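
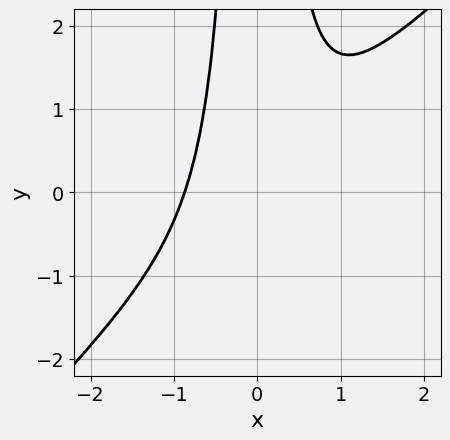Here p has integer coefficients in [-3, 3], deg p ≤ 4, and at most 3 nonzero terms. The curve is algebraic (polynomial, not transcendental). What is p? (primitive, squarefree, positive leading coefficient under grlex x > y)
3*x^3 - 3*x^2*y + 2

1. deg p = 3.
2. Observable constraints: no y-intercept at any integer in the box.
3. These observations pin down the coefficients.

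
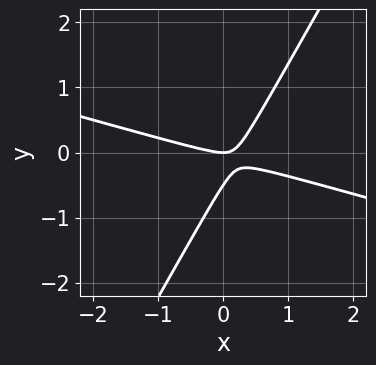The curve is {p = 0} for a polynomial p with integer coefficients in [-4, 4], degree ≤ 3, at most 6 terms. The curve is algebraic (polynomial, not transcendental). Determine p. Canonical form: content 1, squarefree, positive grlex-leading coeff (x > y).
The degree is 2 — no degree-1 curve has this shape.
Checking where it meets the axes: it meets the x-axis at x = 0 (among the integer gridlines); one y-axis crossing is at y = 0.
The integer polynomial consistent with all of this is the stated p.

x^2 + 3*x*y - 2*y^2 - y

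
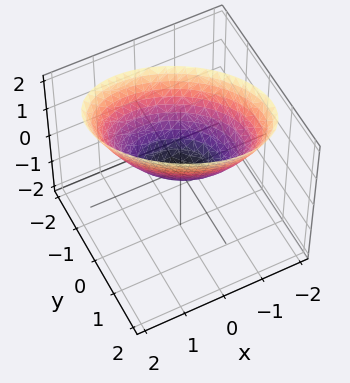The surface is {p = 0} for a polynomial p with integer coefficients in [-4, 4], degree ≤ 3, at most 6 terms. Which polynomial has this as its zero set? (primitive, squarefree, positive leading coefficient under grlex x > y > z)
1. The degree is 2 — a generic line meets the surface in up to 2 points.
2. Against the integer gridlines: it meets the y-axis at y = 0 (among the integer gridlines); it meets the x-axis at x = 0 (among the integer gridlines); one z-axis crossing is at z = 0.
3. Solving for integer coefficients yields p as stated.

2*x^2 + 2*x*y + 3*y^2 - 3*z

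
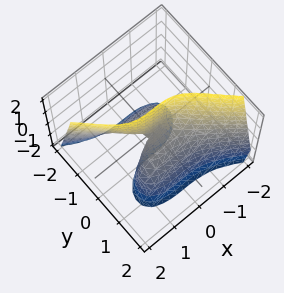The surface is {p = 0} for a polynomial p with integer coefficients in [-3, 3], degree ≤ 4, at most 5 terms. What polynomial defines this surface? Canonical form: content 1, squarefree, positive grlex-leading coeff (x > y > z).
(a) Degree: the shape is more complex than any degree-2 surface, so deg p = 3.
(b) From the visible intercepts: it meets the y-axis at y = 0 (among the integer gridlines); every point of the z-axis in the box is on the surface.
(c) Assembling these constraints gives the stated polynomial.

x^3 + 2*y^3 + 2*y*z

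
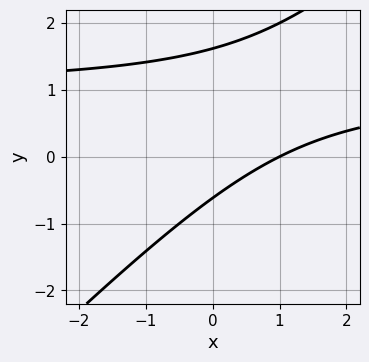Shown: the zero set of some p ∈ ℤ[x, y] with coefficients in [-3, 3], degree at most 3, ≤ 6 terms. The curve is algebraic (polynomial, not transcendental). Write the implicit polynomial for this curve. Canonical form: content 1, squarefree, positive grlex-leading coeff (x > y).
(a) The degree is 2 — the shape is more complex than any degree-1 curve.
(b) Observable constraints: it crosses the x-axis at the gridline x = 1.
(c) The integer polynomial consistent with all of this is the stated p.

x*y - y^2 - x + y + 1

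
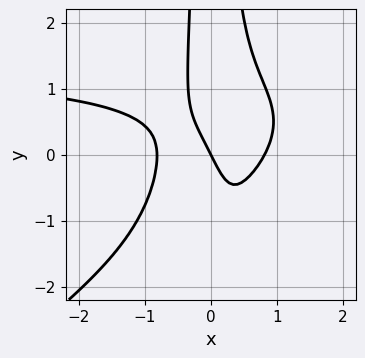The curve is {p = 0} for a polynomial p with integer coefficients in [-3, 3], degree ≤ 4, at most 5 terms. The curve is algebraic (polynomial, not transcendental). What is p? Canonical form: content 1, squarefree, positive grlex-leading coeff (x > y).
(a) The degree is 4 — a generic line meets the curve in up to 4 points.
(b) From the visible intercepts: it crosses the y-axis at the gridline y = 0; one x-axis crossing is at x = 0.
(c) Putting this together gives p.

2*x^3*y - 3*x^2*y^2 - 3*x^3 + 2*x + y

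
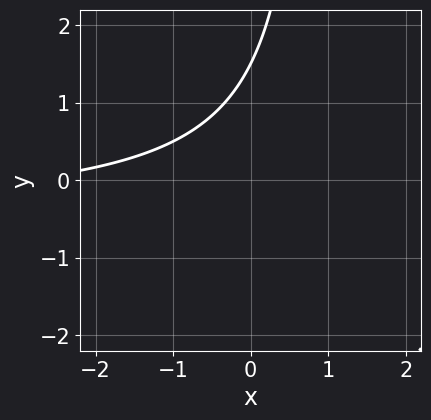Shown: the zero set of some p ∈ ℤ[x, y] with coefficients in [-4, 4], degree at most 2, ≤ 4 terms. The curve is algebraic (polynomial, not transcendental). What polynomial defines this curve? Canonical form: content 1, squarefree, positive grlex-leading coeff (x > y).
2*x*y + x - 2*y + 3

(a) Degree: no degree-1 curve has this shape, so deg p = 2.
(b) From the visible intercepts: it misses every integer gridline on the x-axis.
(c) These observations pin down the coefficients.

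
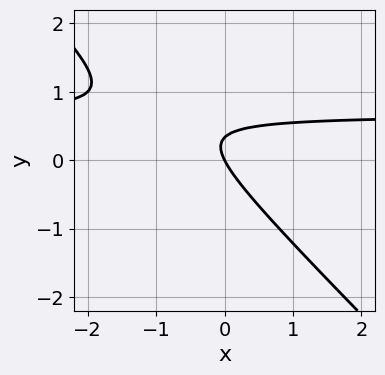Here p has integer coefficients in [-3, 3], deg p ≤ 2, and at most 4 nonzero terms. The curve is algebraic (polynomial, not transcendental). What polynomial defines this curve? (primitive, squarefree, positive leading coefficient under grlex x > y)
First, the degree is 2 — no degree-1 curve has this shape.
Next, from the axis intercepts and sections: it meets the x-axis at x = 0 (among the integer gridlines); one y-axis crossing is at y = 0.
Finally, solving for integer coefficients yields p as stated.

3*x*y + 3*y^2 - 2*x - y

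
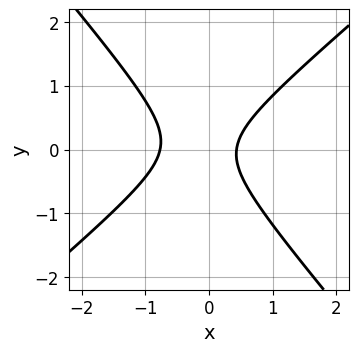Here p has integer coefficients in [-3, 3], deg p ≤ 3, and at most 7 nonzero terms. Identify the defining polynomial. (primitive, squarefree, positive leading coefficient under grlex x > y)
First, degree: the shape is more complex than any degree-1 curve, so deg p = 2.
Then, against the integer gridlines: the curve avoids every integer y-axis point in the box.
Finally, assembling these constraints gives the stated polynomial.

3*x^2 - x*y - 3*y^2 + x - 1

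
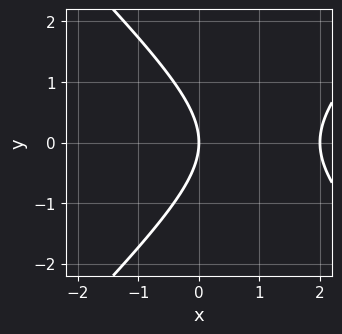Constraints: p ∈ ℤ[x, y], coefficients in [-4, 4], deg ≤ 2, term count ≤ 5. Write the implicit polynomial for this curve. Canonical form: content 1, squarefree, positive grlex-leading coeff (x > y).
x^2 - y^2 - 2*x

First, degree: the shape is more complex than any degree-1 curve, so deg p = 2.
Next, symmetries: mirror symmetry y ↦ −y ⇒ only even powers of y.
Next, from the axis intercepts and sections: one y-axis crossing is at y = 0; among the integer gridlines, it crosses the x-axis at x ∈ {0, 2}.
Finally, matching integer coefficients to the picture gives p.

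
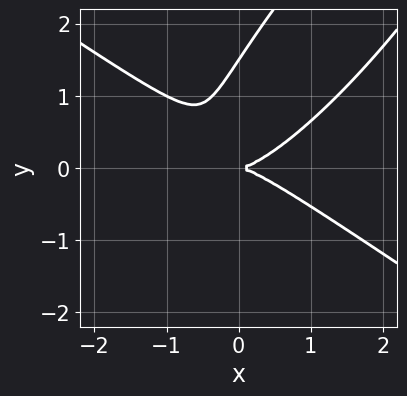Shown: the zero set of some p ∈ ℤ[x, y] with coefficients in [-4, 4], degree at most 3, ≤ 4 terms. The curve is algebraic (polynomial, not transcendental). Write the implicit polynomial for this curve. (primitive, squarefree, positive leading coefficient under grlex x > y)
(a) The degree is 3 — no degree-2 curve has this shape.
(b) Observable constraints: one x-axis crossing is at x = 0; one y-axis crossing is at y = 0.
(c) The integer polynomial consistent with all of this is the stated p.

2*x^3 - 3*x*y^2 + 2*y^3 - 3*y^2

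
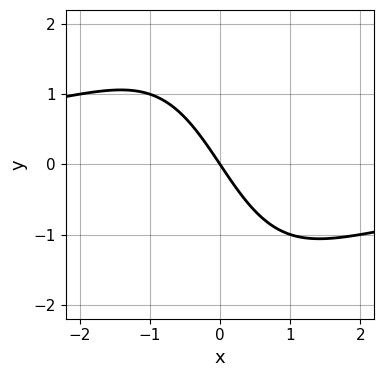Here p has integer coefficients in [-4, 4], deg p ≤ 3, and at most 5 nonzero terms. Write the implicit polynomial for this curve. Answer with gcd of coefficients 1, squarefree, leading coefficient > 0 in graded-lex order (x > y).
x^2*y + 3*x + 2*y

deg p = 3. A generic line meets the curve in up to 3 points.
Checking where it meets the axes: it crosses the x-axis at the gridline x = 0; it crosses the y-axis at the gridline y = 0.
Matching integer coefficients to the picture gives p.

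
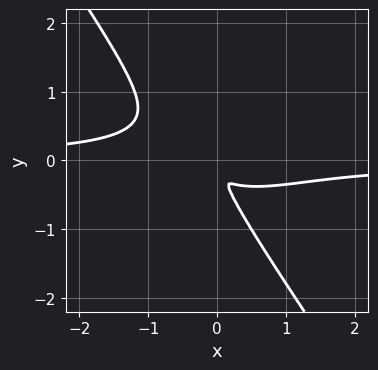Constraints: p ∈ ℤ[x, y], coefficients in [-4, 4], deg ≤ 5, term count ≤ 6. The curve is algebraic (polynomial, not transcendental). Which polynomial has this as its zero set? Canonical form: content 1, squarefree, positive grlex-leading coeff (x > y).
2*x^3*y + 2*x*y^3 + 2*y^4 - 2*x*y^2 + x^2

(a) deg p = 4. The shape is more complex than any degree-3 curve.
(b) Solving for integer coefficients yields p as stated.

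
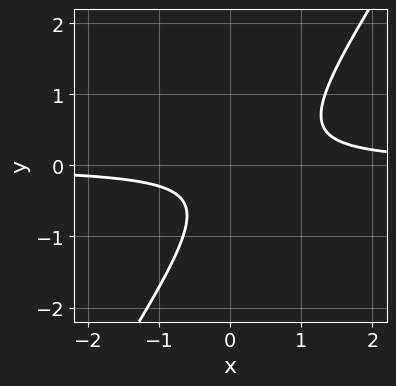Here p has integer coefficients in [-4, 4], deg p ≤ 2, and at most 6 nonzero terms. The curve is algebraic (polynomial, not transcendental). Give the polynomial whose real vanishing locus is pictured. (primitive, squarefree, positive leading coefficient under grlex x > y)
(a) Degree: a generic line meets the curve in up to 2 points, so deg p = 2.
(b) Against the integer gridlines: it misses every integer gridline on the x-axis; it misses every integer gridline on the y-axis.
(c) Fitting integer coefficients to these (and the overall shape) gives p.

3*x*y - 2*y^2 - y - 1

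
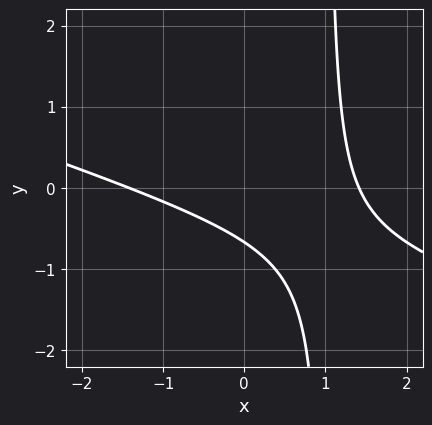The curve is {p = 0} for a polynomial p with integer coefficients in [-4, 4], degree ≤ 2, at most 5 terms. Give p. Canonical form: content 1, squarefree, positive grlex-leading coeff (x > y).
x^2 + 3*x*y - 3*y - 2

First, degree: no degree-1 curve has this shape, so deg p = 2.
Finally, matching integer coefficients to the picture gives p.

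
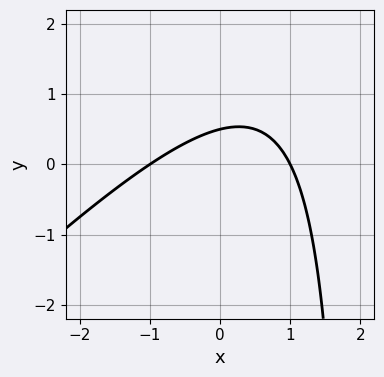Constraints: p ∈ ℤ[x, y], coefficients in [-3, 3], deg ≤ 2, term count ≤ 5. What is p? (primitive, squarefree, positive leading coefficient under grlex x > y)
x^2 - x*y + 2*y - 1

deg p = 2. The shape is more complex than any degree-1 curve.
Observable constraints: among the integer gridlines, it crosses the x-axis at x ∈ {-1, 1}.
Solving for integer coefficients yields p as stated.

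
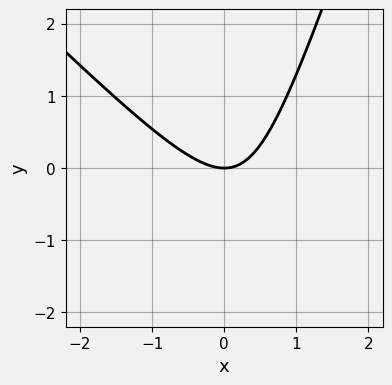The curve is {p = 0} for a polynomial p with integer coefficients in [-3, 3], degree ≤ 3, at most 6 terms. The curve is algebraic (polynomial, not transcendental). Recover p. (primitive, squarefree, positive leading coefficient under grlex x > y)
3*x^2 + 2*x*y - y^2 - 3*y

(a) deg p = 2.
(b) Observable constraints: one x-axis crossing is at x = 0; it meets the y-axis at y = 0 (among the integer gridlines).
(c) Putting this together gives p.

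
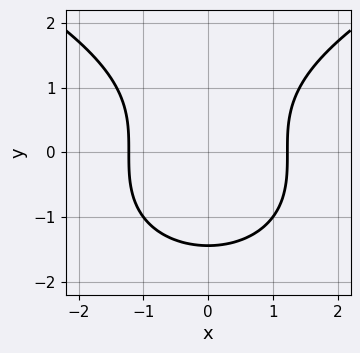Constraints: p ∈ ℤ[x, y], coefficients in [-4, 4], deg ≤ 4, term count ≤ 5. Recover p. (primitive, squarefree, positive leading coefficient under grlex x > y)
y^3 - 2*x^2 + 3

1. The degree is 3 — the shape is more complex than any degree-2 curve.
2. Symmetries: it's symmetric under x → −x, forcing even powers of x.
3. Fitting integer coefficients to these (and the overall shape) gives p.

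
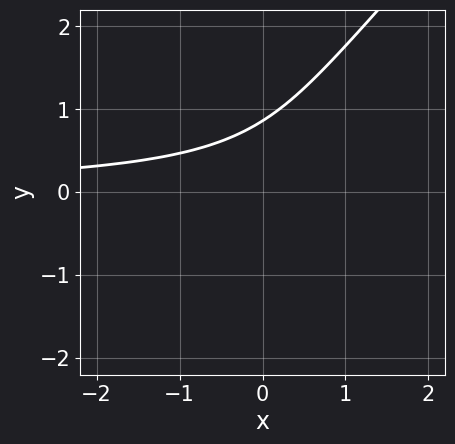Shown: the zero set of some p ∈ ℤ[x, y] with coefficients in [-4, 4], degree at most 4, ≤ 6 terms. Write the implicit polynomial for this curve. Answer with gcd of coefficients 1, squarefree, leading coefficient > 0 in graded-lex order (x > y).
First, degree: the shape is more complex than any degree-2 curve, so deg p = 3.
Next, from the axis intercepts and sections: no x-intercept at any integer in the box.
Finally, solving for integer coefficients yields p as stated.

2*x*y^2 - 2*y^3 + 3*x*y - 2*y + 3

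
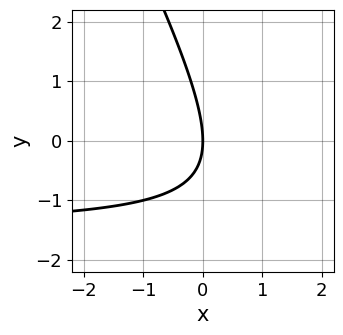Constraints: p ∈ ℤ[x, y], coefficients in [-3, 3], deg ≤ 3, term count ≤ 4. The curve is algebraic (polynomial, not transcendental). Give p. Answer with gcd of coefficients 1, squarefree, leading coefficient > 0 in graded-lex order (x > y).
2*x*y + y^2 + 3*x

deg p = 2. A generic line meets the curve in up to 2 points.
From the axis intercepts and sections: one x-axis crossing is at x = 0; it meets the y-axis at y = 0 (among the integer gridlines).
Together with the visible shape, these determine p as stated.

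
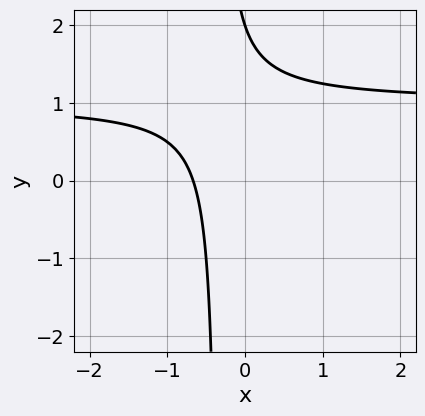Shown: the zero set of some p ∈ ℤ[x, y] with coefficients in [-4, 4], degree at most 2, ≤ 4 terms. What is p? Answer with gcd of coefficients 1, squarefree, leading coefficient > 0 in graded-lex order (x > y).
3*x*y - 3*x + y - 2

(a) Degree: a generic line meets the curve in up to 2 points, so deg p = 2.
(b) Observable constraints: it crosses the y-axis at the gridline y = 2.
(c) Putting this together gives p.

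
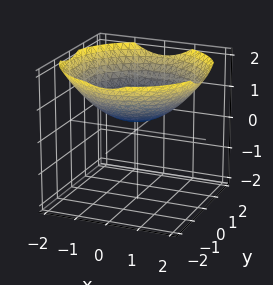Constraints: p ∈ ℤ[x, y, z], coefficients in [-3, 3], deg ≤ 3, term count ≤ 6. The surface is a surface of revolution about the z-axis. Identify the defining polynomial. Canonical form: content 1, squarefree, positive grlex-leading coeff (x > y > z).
x^2 + y^2 - 3*z + 1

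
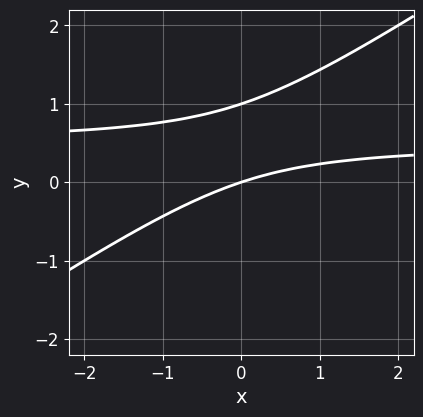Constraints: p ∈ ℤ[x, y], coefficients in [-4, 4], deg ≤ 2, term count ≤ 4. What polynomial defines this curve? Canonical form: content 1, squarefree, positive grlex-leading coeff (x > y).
First, the degree is 2 — a generic line meets the curve in up to 2 points.
Then, reading off the gridlines: one x-axis crossing is at x = 0; among the integer gridlines, it crosses the y-axis at y ∈ {0, 1}.
Finally, fitting integer coefficients to these (and the overall shape) gives p.

2*x*y - 3*y^2 - x + 3*y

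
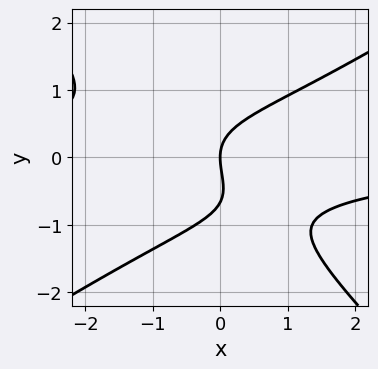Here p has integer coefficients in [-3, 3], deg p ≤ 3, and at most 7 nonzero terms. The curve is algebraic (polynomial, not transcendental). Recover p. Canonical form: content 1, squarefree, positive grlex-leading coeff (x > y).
2*x^2*y - x*y^2 - 3*y^3 - 2*y^2 + 3*x

(a) Degree: a generic line meets the curve in up to 3 points, so deg p = 3.
(b) Checking where it meets the axes: one y-axis crossing is at y = 0; it crosses the x-axis at the gridline x = 0.
(c) Assembling these constraints gives the stated polynomial.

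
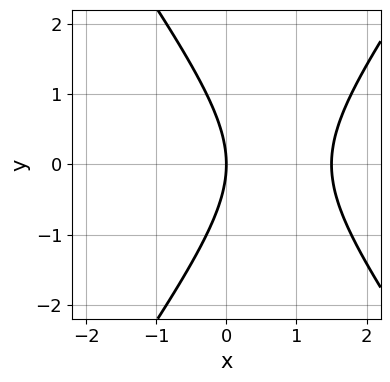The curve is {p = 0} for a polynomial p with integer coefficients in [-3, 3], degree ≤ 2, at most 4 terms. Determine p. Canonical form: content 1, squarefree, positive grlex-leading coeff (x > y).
First, the degree is 2 — no degree-1 curve has this shape.
Then, symmetries: it's symmetric under y → −y, forcing even powers of y.
Next, from the axis intercepts and sections: it meets the x-axis at x = 0 (among the integer gridlines); it meets the y-axis at y = 0 (among the integer gridlines).
Finally, matching integer coefficients to the picture gives p.

2*x^2 - y^2 - 3*x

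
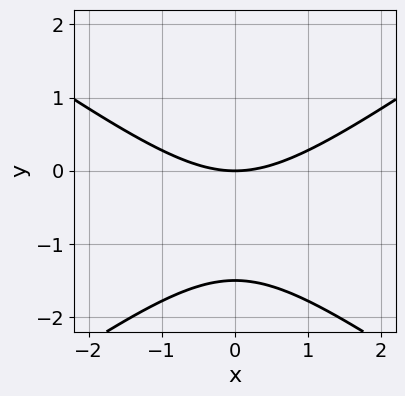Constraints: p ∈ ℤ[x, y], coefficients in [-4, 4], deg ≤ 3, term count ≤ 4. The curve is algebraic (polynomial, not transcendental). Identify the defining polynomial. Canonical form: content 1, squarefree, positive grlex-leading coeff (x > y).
x^2 - 2*y^2 - 3*y

(a) The degree is 2 — a generic line meets the curve in up to 2 points.
(b) Symmetries: it's symmetric under x → −x, forcing even powers of x.
(c) Checking where it meets the axes: one x-axis crossing is at x = 0; one y-axis crossing is at y = 0.
(d) The integer polynomial consistent with all of this is the stated p.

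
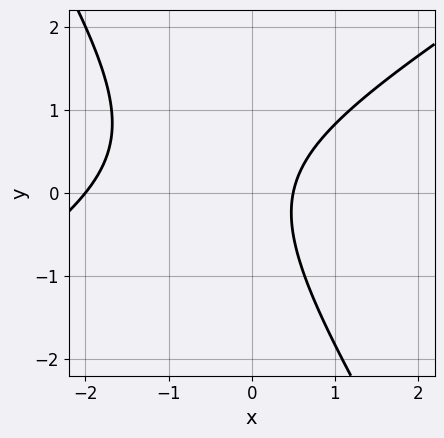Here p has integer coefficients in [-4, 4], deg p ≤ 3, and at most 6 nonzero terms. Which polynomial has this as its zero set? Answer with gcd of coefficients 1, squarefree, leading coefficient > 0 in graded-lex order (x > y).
1. The degree is 2 — a generic line meets the curve in up to 2 points.
2. Reading off the gridlines: one x-axis crossing is at x = -2; it misses every integer gridline on the y-axis.
3. Solving for integer coefficients yields p as stated.

2*x^2 - 2*x*y - 2*y^2 + 3*x - 2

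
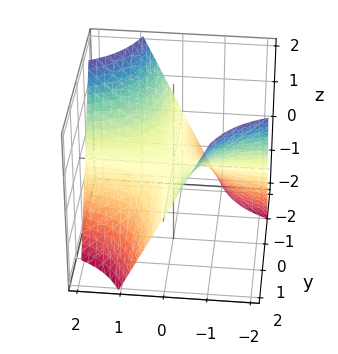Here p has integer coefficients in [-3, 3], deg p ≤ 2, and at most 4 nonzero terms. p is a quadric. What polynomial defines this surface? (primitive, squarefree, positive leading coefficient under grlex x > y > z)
1. deg p = 2.
2. Against the integer gridlines: one z-axis crossing is at z = 0; the visible y-axis segment lies entirely on the surface.
3. Matching integer coefficients to the picture gives p.

x*y + z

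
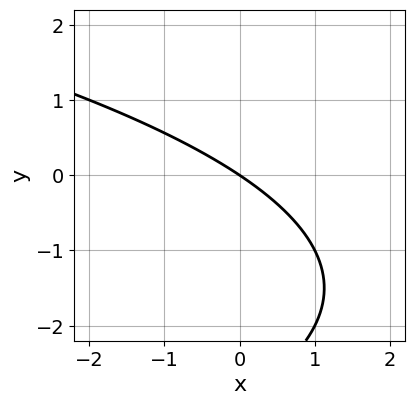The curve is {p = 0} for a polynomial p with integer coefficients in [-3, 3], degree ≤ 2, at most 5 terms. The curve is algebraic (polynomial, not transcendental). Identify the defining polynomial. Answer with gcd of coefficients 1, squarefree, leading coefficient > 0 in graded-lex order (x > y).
The degree is 2 — the shape is more complex than any degree-1 curve.
Reading off the gridlines: it meets the y-axis at y = 0 (among the integer gridlines); it crosses the x-axis at the gridline x = 0.
Putting this together gives p.

y^2 + 2*x + 3*y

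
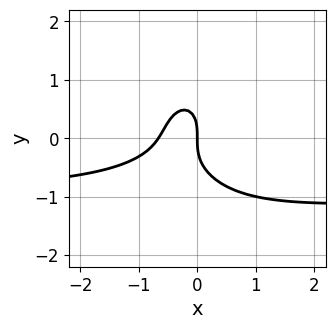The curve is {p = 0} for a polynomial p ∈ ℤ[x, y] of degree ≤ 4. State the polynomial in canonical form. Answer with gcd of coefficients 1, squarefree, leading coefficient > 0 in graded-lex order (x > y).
1. deg p = 3. No degree-2 curve has this shape.
2. Reading off the gridlines: it meets the x-axis at x = 0 (among the integer gridlines); one y-axis crossing is at y = 0.
3. Putting this together gives p.

3*x^2*y + 2*y^3 + 3*x^2 + 2*x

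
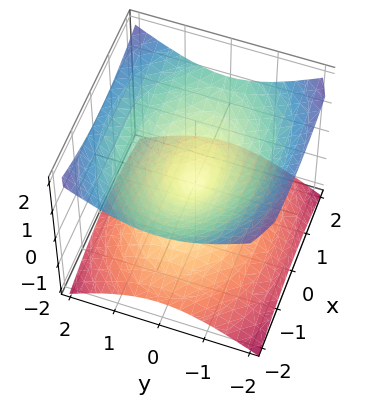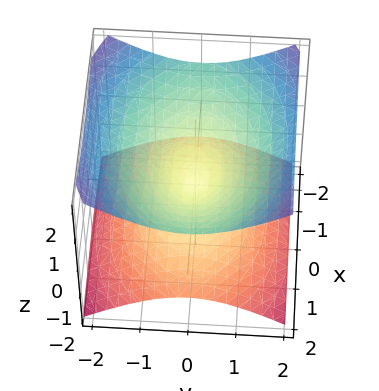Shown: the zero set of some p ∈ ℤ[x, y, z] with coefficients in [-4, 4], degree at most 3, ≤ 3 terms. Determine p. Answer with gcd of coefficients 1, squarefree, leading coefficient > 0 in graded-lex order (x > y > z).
x^2 + 2*y^2 - 3*z^2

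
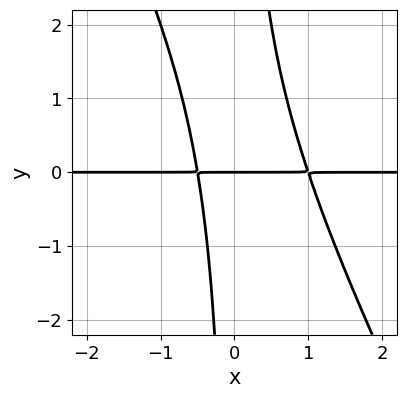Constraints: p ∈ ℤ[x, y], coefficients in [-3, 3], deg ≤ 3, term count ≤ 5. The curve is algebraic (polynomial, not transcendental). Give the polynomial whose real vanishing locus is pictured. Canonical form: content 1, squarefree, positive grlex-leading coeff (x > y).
2*x^2*y + x*y^2 - x*y - y

(a) deg p = 3.
(b) From the axis intercepts and sections: the visible x-axis segment lies entirely on the curve; it crosses the y-axis at the gridline y = 0.
(c) Together with the visible shape, these determine p as stated.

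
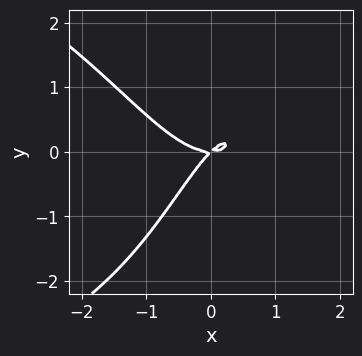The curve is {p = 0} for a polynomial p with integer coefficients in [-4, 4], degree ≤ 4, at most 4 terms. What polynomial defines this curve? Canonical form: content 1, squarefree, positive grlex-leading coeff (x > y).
First, degree: the shape is more complex than any degree-3 curve, so deg p = 4.
Next, reading off the gridlines: one x-axis crossing is at x = 0; one y-axis crossing is at y = 0.
Finally, the integer polynomial consistent with all of this is the stated p.

x^2*y^2 + 3*x^3 - 3*x*y + 3*y^2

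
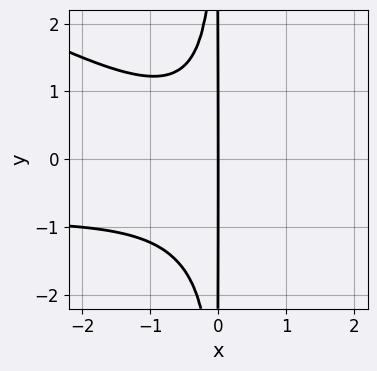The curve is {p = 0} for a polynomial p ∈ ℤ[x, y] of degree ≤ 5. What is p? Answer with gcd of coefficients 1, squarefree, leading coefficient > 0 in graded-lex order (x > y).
Degree: the shape is more complex than any degree-3 curve, so deg p = 4.
From the visible intercepts: it meets the x-axis at x = 0 (among the integer gridlines); every point of the y-axis in the box is on the curve.
The integer polynomial consistent with all of this is the stated p.

x^3*y + 2*x^2*y^2 + x^3 + x^2*y + 2*x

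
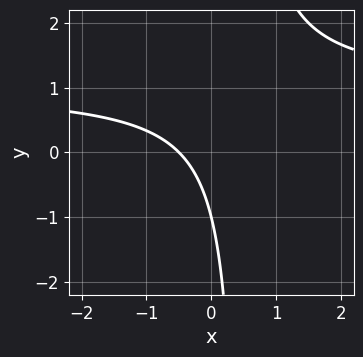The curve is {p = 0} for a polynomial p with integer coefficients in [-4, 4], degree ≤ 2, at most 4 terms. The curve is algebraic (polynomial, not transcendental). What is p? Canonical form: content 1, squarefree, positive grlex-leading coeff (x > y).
Degree: a generic line meets the curve in up to 2 points, so deg p = 2.
Reading off the gridlines: it meets the y-axis at y = -1 (among the integer gridlines).
Solving for integer coefficients yields p as stated.

2*x*y - 2*x - y - 1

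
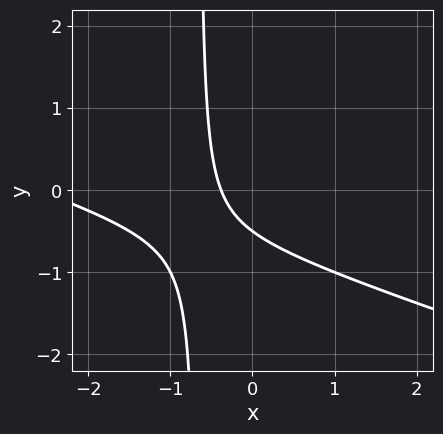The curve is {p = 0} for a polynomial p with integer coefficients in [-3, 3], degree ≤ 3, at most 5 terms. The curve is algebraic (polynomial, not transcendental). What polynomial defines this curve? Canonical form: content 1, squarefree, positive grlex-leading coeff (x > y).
x^2 + 3*x*y + 3*x + 2*y + 1

First, degree: no degree-1 curve has this shape, so deg p = 2.
Finally, putting this together gives p.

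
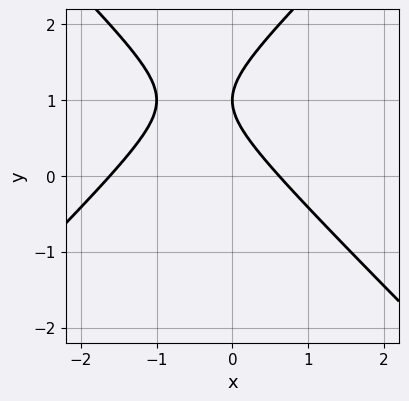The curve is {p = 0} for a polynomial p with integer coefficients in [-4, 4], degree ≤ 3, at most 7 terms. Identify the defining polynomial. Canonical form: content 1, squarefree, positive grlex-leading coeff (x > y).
First, the degree is 2 — the shape is more complex than any degree-1 curve.
Next, from the visible intercepts: one y-axis crossing is at y = 1.
Finally, together with the visible shape, these determine p as stated.

x^2 - y^2 + x + 2*y - 1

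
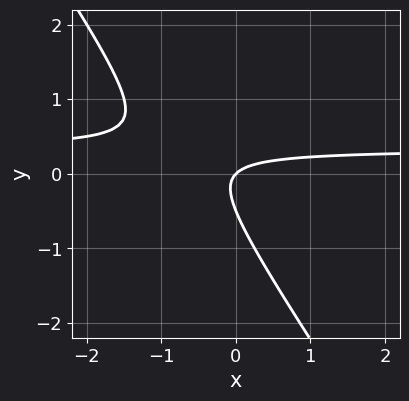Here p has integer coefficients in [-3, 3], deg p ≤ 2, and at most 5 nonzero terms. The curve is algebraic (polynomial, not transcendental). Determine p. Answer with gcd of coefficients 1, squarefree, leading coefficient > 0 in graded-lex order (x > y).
3*x*y + 2*y^2 - x + y

1. Degree: the shape is more complex than any degree-1 curve, so deg p = 2.
2. From the visible intercepts: one x-axis crossing is at x = 0; one y-axis crossing is at y = 0.
3. Matching integer coefficients to the picture gives p.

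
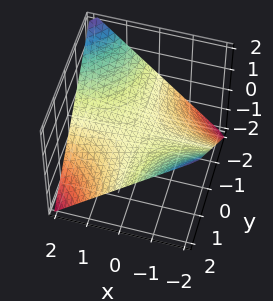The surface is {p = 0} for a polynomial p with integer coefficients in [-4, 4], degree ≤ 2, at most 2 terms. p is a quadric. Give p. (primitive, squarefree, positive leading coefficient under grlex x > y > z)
x*y + 2*z

First, the degree is 2 — a saddle surface; a quadric.
Next, from the visible intercepts: it meets the z-axis at z = 0 (among the integer gridlines); the visible x-axis segment lies entirely on the surface.
Finally, assembling these constraints gives the stated polynomial. Check: (0, -1, 0) on the y-axis lies on the surface, and p(0, -1, 0) = 0. ✓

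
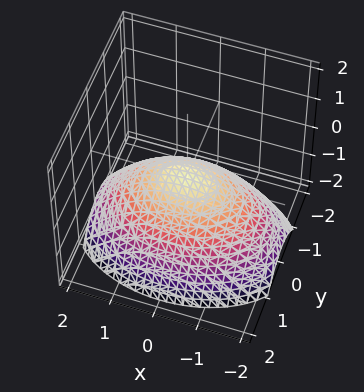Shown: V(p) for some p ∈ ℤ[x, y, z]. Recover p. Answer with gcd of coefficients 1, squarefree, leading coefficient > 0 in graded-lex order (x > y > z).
x^2 + 2*y^2 + 3*z

1. Degree: a single bowl opening along one axis; a quadric, so deg p = 2.
2. Symmetries: the y ↦ −y reflection is a symmetry, so y appears only in even powers; mirror symmetry x ↦ −x ⇒ only even powers of x.
3. From the visible intercepts: it meets the z-axis at z = 0 (among the integer gridlines); it meets the x-axis at x = 0 (among the integer gridlines); it crosses the y-axis at the gridline y = 0.
4. Putting this together gives p.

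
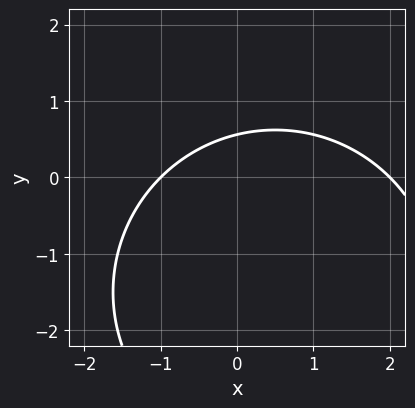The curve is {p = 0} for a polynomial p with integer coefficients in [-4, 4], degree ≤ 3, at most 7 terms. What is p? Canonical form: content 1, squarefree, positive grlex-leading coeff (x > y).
x^2 + y^2 - x + 3*y - 2

Degree: no degree-1 curve has this shape, so deg p = 2.
Reading off the gridlines: among the integer gridlines, it crosses the x-axis at x ∈ {-1, 2}.
Together with the visible shape, these determine p as stated.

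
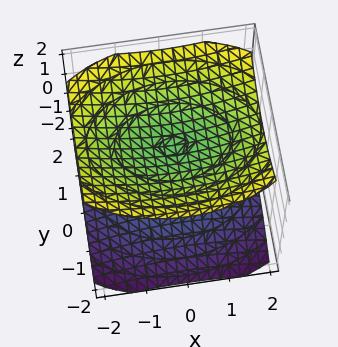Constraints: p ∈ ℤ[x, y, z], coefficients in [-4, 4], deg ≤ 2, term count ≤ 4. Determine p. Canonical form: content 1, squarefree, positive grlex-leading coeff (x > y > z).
x^2 + 2*y^2 - 3*z^2 + 3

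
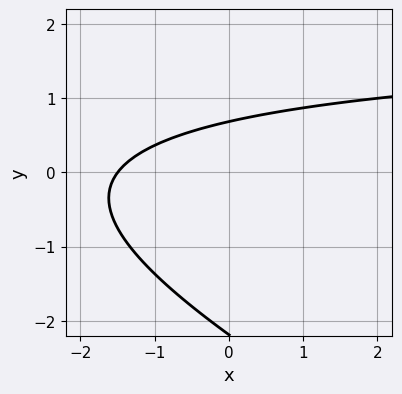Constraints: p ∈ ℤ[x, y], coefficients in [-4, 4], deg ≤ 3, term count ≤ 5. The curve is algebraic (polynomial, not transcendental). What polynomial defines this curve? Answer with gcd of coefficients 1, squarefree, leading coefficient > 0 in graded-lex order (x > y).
x*y + 2*y^2 - 2*x + 3*y - 3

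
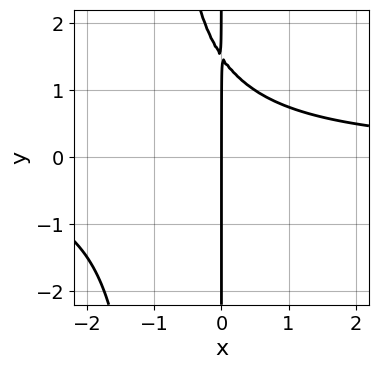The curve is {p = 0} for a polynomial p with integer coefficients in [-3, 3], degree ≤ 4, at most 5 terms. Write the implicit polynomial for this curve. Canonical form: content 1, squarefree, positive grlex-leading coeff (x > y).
(a) deg p = 3. A generic line meets the curve in up to 3 points.
(b) From the axis intercepts and sections: it crosses the x-axis at the gridline x = 0; every point of the y-axis in the box is on the curve.
(c) Putting this together gives p.

2*x^2*y + 2*x*y - 3*x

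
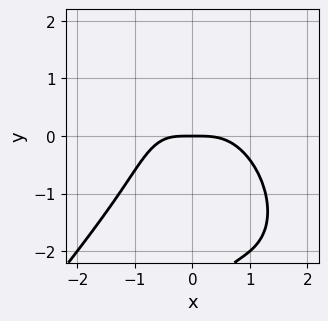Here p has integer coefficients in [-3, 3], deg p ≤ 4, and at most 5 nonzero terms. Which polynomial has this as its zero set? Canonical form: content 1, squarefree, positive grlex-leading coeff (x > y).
2*x^4 - x*y^3 + 2*x^2*y + x*y + 2*y

(a) Degree: no degree-3 curve has this shape, so deg p = 4.
(b) From the visible intercepts: it crosses the x-axis at the gridline x = 0; it crosses the y-axis at the gridline y = 0.
(c) Solving for integer coefficients yields p as stated.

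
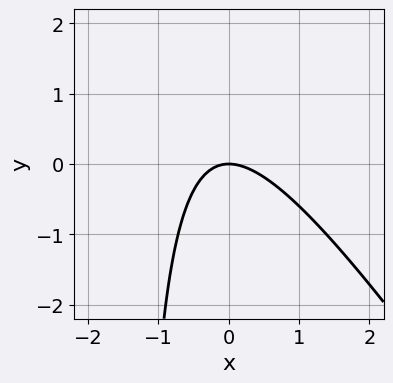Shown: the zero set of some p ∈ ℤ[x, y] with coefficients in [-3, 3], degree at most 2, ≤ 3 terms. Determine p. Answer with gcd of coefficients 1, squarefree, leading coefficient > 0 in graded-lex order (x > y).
(a) The degree is 2 — no degree-1 curve has this shape.
(b) Checking where it meets the axes: one x-axis crossing is at x = 0; it meets the y-axis at y = 0 (among the integer gridlines).
(c) Solving for integer coefficients yields p as stated.

3*x^2 + 2*x*y + 3*y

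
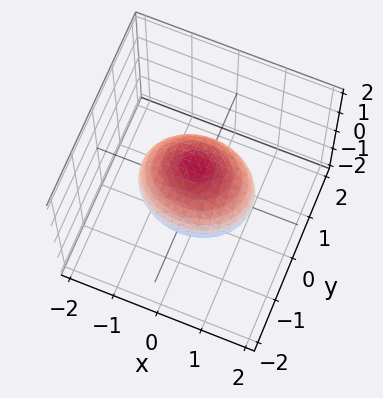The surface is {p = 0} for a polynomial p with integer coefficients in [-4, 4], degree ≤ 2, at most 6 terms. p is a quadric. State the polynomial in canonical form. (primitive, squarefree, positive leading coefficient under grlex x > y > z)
2*x^2 + 3*y^2 + 2*z^2 - 3

First, degree: bounded and convex; a quadric, so deg p = 2.
Then, symmetries: mirror symmetry z ↦ −z ⇒ only even powers of z; it's symmetric under y → −y, forcing even powers of y; it's symmetric under x → −x, forcing even powers of x.
Next, from the visible intercepts: the y-axis gridline crossings are at y ∈ {-1, 1}.
Finally, fitting integer coefficients to these (and the overall shape) gives p.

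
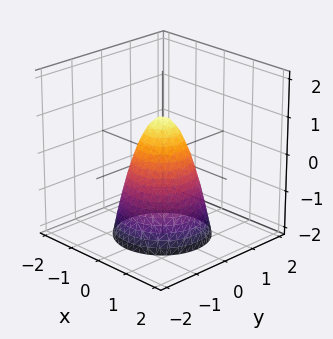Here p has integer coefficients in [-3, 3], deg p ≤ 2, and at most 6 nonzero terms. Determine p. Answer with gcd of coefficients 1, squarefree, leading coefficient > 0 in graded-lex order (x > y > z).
2*x^2 + 2*y^2 + z - 1

First, deg p = 2. The shape is more complex than any degree-1 surface.
Then, by symmetry, the z-axis is an axis of rotation, so x and y enter only as x² + y².
Next, from the visible intercepts: one z-axis crossing is at z = 1; a circular section at z = 0 has radius between 0 and 1.
Finally, these observations pin down the coefficients.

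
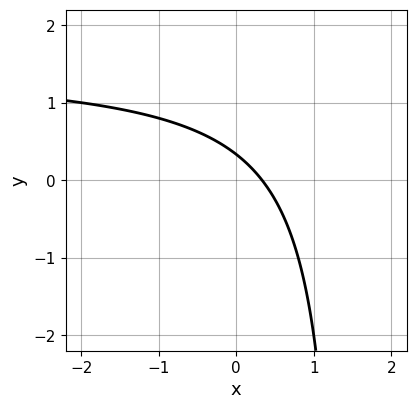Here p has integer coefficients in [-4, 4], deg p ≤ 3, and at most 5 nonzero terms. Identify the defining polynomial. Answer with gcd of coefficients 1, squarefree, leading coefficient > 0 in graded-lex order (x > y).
2*x*y - 3*x - 3*y + 1

1. The degree is 2 — a generic line meets the curve in up to 2 points.
2. Putting this together gives p.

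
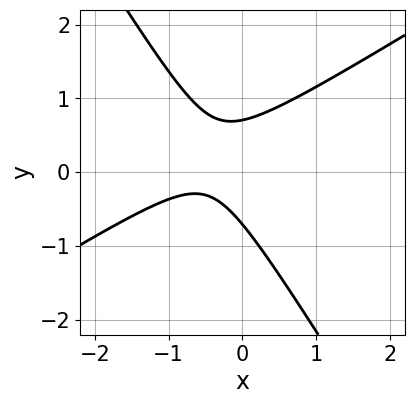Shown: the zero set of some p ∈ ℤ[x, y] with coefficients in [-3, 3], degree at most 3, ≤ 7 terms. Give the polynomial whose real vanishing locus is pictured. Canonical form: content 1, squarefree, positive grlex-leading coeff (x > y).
2*x^2 - 2*x*y - 2*y^2 + 2*x + 1

1. The degree is 2 — the shape is more complex than any degree-1 curve.
2. Against the integer gridlines: the curve avoids every integer x-axis point in the box.
3. These observations pin down the coefficients.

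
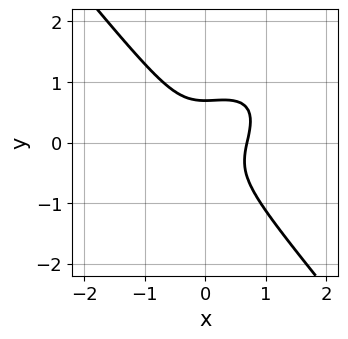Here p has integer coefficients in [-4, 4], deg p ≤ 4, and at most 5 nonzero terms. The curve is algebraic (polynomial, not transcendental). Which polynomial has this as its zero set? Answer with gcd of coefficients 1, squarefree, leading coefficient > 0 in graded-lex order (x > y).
3*x^3 - 2*x^2*y + 3*y^3 - 1

Degree: no degree-2 curve has this shape, so deg p = 3.
Matching integer coefficients to the picture gives p.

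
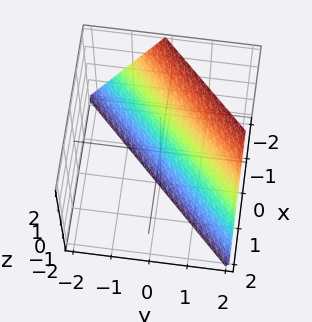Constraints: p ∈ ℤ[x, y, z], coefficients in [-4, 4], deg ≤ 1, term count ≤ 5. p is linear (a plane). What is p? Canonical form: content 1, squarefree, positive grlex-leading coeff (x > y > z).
1. deg p = 1. Every cross-section is a straight line — this is a plane.
2. From the visible intercepts: it crosses the z-axis at the gridline z = -2; it meets the y-axis at y = 1 (among the integer gridlines); it crosses the x-axis at the gridline x = -1.
3. Assembling these constraints gives the stated polynomial.

2*x - 2*y + z + 2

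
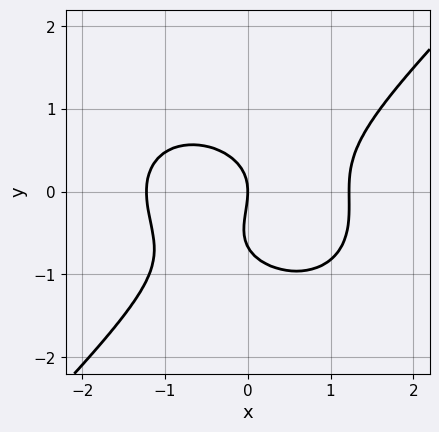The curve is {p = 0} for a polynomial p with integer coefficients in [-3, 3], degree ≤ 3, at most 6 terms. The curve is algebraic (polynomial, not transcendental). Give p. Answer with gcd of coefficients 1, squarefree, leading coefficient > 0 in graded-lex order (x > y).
2*x^3 + x*y^2 - 3*y^3 - 2*y^2 - 3*x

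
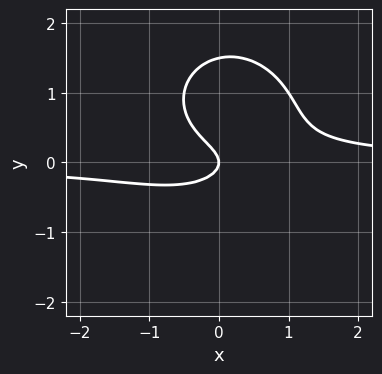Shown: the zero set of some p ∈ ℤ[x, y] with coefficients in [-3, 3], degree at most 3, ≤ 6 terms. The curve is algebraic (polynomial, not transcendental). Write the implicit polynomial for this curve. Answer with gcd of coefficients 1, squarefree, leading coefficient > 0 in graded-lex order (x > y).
First, deg p = 3. A generic line meets the curve in up to 3 points.
Then, checking where it meets the axes: one x-axis crossing is at x = 0; it meets the y-axis at y = 0 (among the integer gridlines).
Finally, fitting integer coefficients to these (and the overall shape) gives p.

2*x^2*y + 2*y^3 - 3*y^2 - x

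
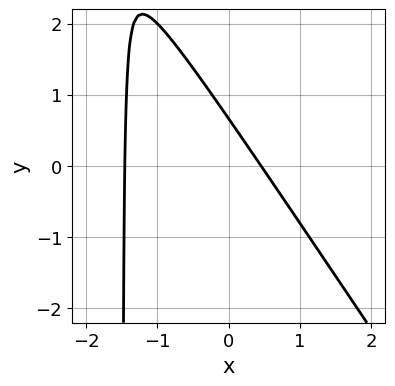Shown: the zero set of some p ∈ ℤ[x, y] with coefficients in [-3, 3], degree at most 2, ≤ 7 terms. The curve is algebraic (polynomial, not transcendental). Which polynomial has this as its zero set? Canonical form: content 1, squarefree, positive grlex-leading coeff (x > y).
3*x^2 + 2*x*y + 3*x + 3*y - 2

1. Degree: no degree-1 curve has this shape, so deg p = 2.
2. The integer polynomial consistent with all of this is the stated p.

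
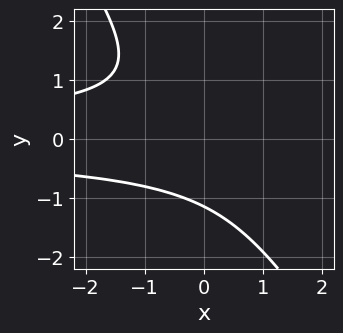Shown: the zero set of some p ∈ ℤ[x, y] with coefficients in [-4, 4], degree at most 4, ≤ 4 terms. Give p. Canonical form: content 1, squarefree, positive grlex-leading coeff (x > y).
deg p = 3. No degree-2 curve has this shape.
Against the integer gridlines: the curve avoids every integer x-axis point in the box.
Together with the visible shape, these determine p as stated.

3*x*y^2 + 2*y^3 + 3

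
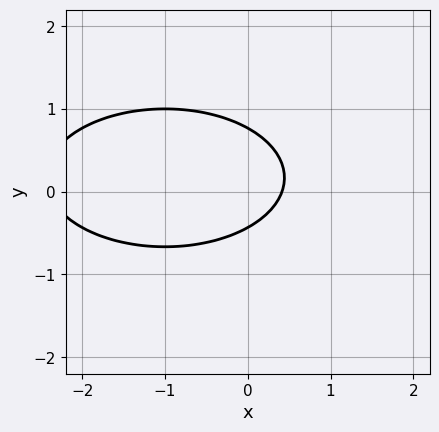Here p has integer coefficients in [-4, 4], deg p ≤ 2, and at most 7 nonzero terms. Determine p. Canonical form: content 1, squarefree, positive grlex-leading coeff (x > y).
x^2 + 3*y^2 + 2*x - y - 1

First, the degree is 2 — a generic line meets the curve in up to 2 points.
Finally, matching integer coefficients to the picture gives p.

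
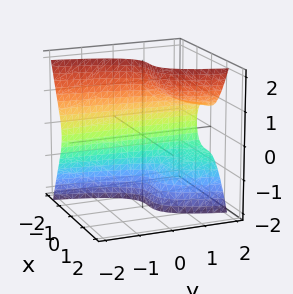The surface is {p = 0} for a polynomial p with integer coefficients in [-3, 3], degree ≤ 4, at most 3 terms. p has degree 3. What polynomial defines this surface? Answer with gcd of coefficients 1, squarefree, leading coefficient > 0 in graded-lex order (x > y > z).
3*x^3 - y*z^2 + 1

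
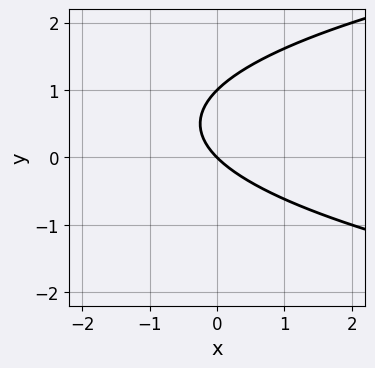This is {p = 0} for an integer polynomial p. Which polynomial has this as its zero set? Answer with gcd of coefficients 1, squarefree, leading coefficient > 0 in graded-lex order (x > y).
y^2 - x - y

(a) The degree is 2 — a generic line meets the curve in up to 2 points.
(b) Reading off the gridlines: one x-axis crossing is at x = 0; the y-axis gridline crossings are at y ∈ {0, 1}.
(c) Solving for integer coefficients yields p as stated.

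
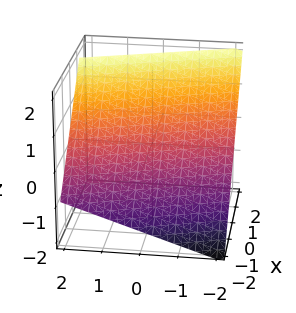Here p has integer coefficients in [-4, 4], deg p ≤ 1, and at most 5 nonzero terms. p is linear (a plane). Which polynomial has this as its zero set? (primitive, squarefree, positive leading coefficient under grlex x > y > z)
3*x + y - 3*z + 2

(a) The degree is 1 — every cross-section is a straight line — this is a plane.
(b) From the visible intercepts: one y-axis crossing is at y = -2.
(c) Fitting integer coefficients to these (and the overall shape) gives p.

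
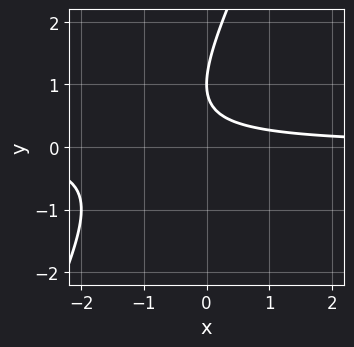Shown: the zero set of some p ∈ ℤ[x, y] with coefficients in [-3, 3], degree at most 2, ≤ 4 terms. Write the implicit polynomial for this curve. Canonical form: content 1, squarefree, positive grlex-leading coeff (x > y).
Degree: a generic line meets the curve in up to 2 points, so deg p = 2.
From the axis intercepts and sections: it meets the y-axis at y = 1 (among the integer gridlines); no x-intercept at any integer in the box.
Assembling these constraints gives the stated polynomial.

2*x*y - y^2 + 2*y - 1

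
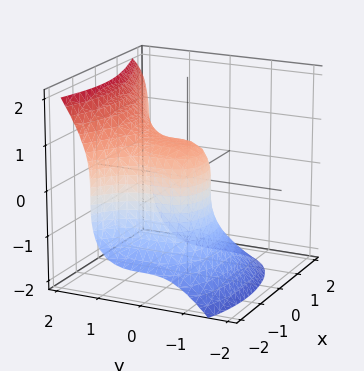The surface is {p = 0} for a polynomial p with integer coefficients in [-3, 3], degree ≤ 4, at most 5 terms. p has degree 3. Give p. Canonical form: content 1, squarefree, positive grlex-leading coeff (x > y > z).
1. deg p = 3.
2. Observable constraints: one y-axis crossing is at y = 0; it crosses the x-axis at the gridline x = 0; one z-axis crossing is at z = 0.
3. Putting this together gives p.

2*y^3 - z^3 - 2*x^2 - 3*x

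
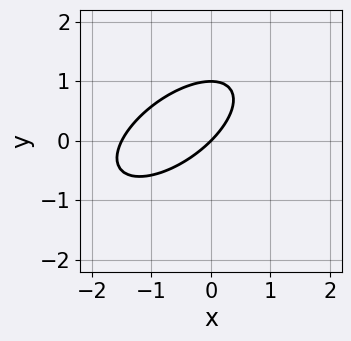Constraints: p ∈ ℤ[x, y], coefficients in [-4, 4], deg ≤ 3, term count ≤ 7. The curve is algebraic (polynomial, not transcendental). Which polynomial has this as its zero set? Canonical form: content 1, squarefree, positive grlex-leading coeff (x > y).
2*x^2 - 3*x*y + 3*y^2 + 3*x - 3*y

(a) The degree is 2 — the shape is more complex than any degree-1 curve.
(b) Against the integer gridlines: among the integer gridlines, it crosses the y-axis at y ∈ {0, 1}; one x-axis crossing is at x = 0.
(c) The integer polynomial consistent with all of this is the stated p.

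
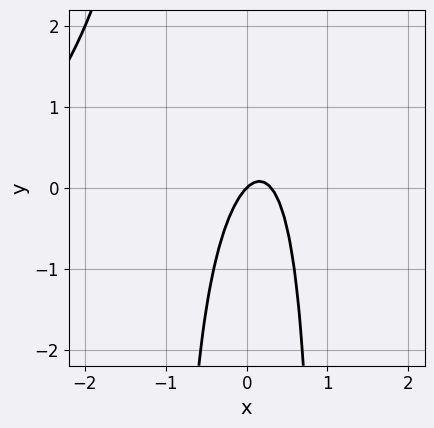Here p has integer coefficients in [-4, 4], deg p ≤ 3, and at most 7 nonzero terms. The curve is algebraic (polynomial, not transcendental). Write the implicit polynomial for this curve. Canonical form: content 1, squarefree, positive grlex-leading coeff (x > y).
x^3 - x^2*y + 3*x^2 - x + y

First, deg p = 3. No degree-2 curve has this shape.
Next, from the visible intercepts: one x-axis crossing is at x = 0; it meets the y-axis at y = 0 (among the integer gridlines).
Finally, solving for integer coefficients yields p as stated.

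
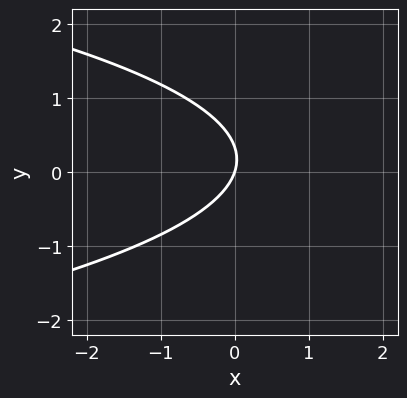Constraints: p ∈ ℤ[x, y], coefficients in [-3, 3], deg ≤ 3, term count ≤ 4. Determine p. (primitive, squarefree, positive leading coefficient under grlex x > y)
3*y^2 + 3*x - y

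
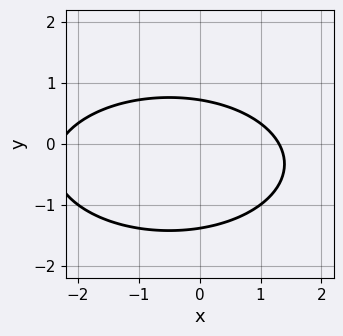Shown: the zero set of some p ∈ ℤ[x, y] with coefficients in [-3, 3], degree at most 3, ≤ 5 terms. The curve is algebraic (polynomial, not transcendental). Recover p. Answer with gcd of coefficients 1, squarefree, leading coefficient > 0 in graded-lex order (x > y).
(a) deg p = 2.
(b) Matching integer coefficients to the picture gives p.

x^2 + 3*y^2 + x + 2*y - 3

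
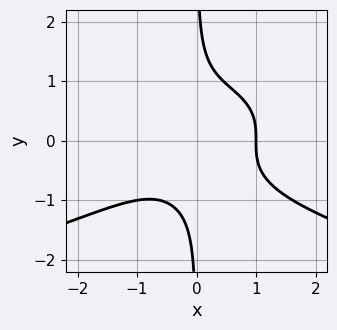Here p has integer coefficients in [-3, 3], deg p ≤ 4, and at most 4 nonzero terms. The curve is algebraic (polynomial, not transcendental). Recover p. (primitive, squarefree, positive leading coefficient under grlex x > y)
2*x*y^3 + x^3 - 1

First, degree: no degree-3 curve has this shape, so deg p = 4.
Next, checking where it meets the axes: the curve avoids every integer y-axis point in the box; one x-axis crossing is at x = 1.
Finally, solving for integer coefficients yields p as stated.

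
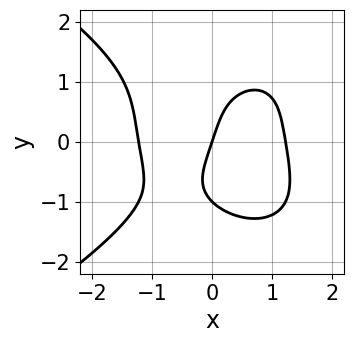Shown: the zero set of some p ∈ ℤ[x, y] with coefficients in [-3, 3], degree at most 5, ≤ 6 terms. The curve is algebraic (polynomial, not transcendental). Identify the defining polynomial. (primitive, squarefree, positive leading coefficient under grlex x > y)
y^4 + 2*x^3 - 3*x + y

Degree: the shape is more complex than any degree-3 curve, so deg p = 4.
Observable constraints: among the integer gridlines, it crosses the y-axis at y ∈ {-1, 0}; it meets the x-axis at x = 0 (among the integer gridlines).
Fitting integer coefficients to these (and the overall shape) gives p.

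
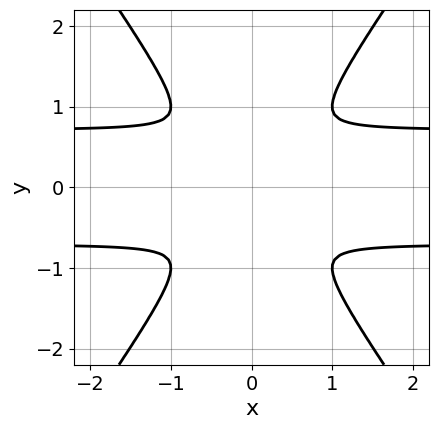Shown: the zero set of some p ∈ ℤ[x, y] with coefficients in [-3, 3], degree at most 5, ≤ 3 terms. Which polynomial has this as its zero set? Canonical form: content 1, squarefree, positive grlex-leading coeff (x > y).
deg p = 4. A generic line meets the curve in up to 4 points.
Symmetries: mirror symmetry y ↦ −y ⇒ only even powers of y; the x ↦ −x reflection is a symmetry, so x appears only in even powers.
Matching integer coefficients to the picture gives p.

2*x^2*y^2 - y^4 - x^2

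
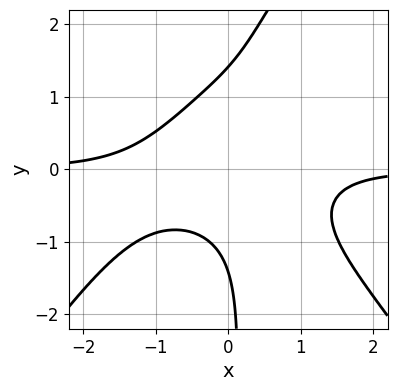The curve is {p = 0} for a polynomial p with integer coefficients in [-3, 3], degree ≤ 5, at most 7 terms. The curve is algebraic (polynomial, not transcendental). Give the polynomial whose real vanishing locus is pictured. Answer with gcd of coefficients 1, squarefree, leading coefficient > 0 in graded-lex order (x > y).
2*x^3*y - x*y^3 + 3*x*y^2 - y^2 + 2

First, deg p = 4. No degree-3 curve has this shape.
Then, observable constraints: no x-intercept at any integer in the box.
Finally, matching integer coefficients to the picture gives p.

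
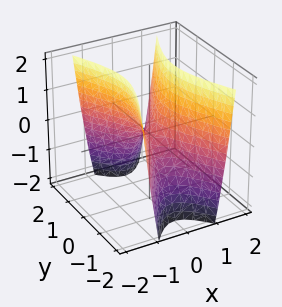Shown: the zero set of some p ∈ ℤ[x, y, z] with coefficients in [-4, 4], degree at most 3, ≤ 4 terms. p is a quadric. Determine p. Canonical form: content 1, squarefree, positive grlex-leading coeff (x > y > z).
1. The degree is 2 — a saddle surface; a quadric.
2. Symmetries: it's symmetric under y → −y, forcing even powers of y; it's symmetric under x → −x, forcing even powers of x.
3. From the visible intercepts: it meets the y-axis at y = 0 (among the integer gridlines); it meets the x-axis at x = 0 (among the integer gridlines); it meets the z-axis at z = 0 (among the integer gridlines).
4. Putting this together gives p.

3*x^2 - y^2 - z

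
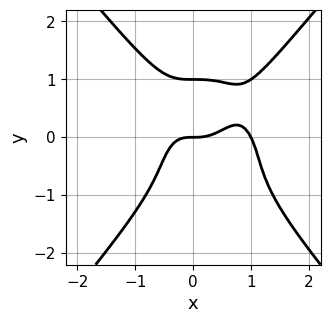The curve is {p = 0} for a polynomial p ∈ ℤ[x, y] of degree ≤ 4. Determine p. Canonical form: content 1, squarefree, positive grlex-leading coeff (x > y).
2*x^4 - y^4 - 2*x^3 + y

Degree: no degree-3 curve has this shape, so deg p = 4.
Reading off the gridlines: among the integer gridlines, it crosses the x-axis at x ∈ {0, 1}; the y-axis gridline crossings are at y ∈ {0, 1}.
The integer polynomial consistent with all of this is the stated p.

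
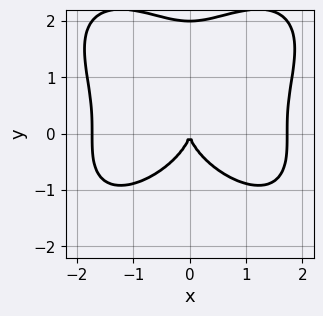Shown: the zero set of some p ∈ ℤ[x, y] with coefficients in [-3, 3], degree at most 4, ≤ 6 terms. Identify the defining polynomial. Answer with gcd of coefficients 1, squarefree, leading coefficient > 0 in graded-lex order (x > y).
x^4 + y^4 - 2*y^3 - 3*x^2

1. The degree is 4 — the shape is more complex than any degree-3 curve.
2. Symmetries: it's symmetric under x → −x, forcing even powers of x.
3. From the visible intercepts: it meets the x-axis at x = 0 (among the integer gridlines); among the integer gridlines, it crosses the y-axis at y ∈ {0, 2}.
4. Together with the visible shape, these determine p as stated.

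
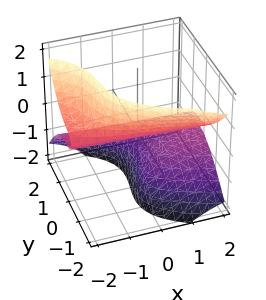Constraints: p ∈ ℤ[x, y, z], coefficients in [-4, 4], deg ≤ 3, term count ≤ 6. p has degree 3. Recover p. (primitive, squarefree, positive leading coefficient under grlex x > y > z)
First, the degree is 3 — a generic line meets the surface in up to 3 points.
Then, checking where it meets the axes: it meets the z-axis at z = 0 (among the integer gridlines); the visible x-axis segment lies entirely on the surface.
Finally, fitting integer coefficients to these (and the overall shape) gives p.

3*x*z^2 + 2*y^3 + y*z + 2*z^2 + 3*z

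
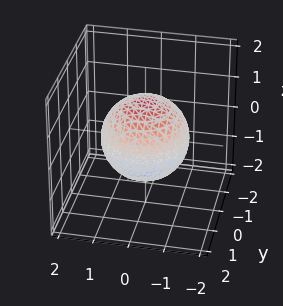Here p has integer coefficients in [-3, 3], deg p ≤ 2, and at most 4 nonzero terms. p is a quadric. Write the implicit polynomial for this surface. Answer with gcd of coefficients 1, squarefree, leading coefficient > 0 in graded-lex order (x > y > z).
2*x^2 + 2*y^2 + 2*z^2 - 3

(a) The degree is 2 — bounded and convex; a quadric.
(b) Symmetries: rotational symmetry about the z-axis ⇒ p depends on x, y only through x² + y²; mirror symmetry z ↦ −z ⇒ only even powers of z.
(c) From the visible intercepts: a circular section at z = -1 has radius between 0 and 1.
(d) The integer polynomial consistent with all of this is the stated p.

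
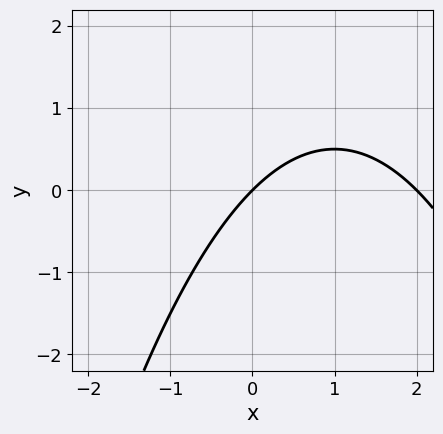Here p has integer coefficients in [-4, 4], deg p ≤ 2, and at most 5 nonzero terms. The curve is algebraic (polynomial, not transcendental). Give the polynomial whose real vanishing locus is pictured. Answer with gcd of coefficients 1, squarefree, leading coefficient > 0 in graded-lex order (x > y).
Degree: a generic line meets the curve in up to 2 points, so deg p = 2.
From the axis intercepts and sections: it crosses the y-axis at the gridline y = 0; the x-axis gridline crossings are at x ∈ {0, 2}.
Matching integer coefficients to the picture gives p.

x^2 - 2*x + 2*y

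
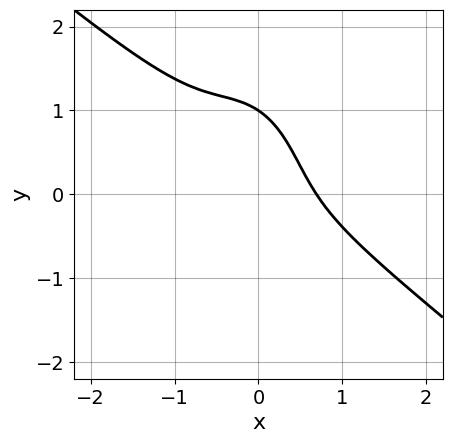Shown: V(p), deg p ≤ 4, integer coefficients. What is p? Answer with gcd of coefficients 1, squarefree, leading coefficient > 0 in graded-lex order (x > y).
3*x^3 + 3*x^2*y + y^3 + 2*x*y - 1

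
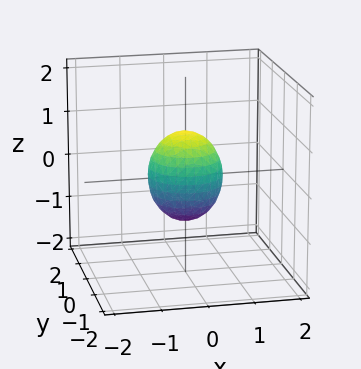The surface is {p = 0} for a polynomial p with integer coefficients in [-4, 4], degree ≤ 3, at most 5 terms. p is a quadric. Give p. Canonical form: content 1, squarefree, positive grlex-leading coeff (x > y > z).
First, the degree is 2 — bounded and convex; a quadric.
Then, symmetries: it's symmetric under z → −z, forcing even powers of z; the surface is invariant under rotation about z: p = q(x² + y², z).
Next, against the integer gridlines: among the integer gridlines, it crosses the z-axis at z ∈ {-1, 1}; a circular section at z = 0 has radius between 0 and 1.
Finally, matching integer coefficients to the picture gives p.

3*x^2 + 3*y^2 + 2*z^2 - 2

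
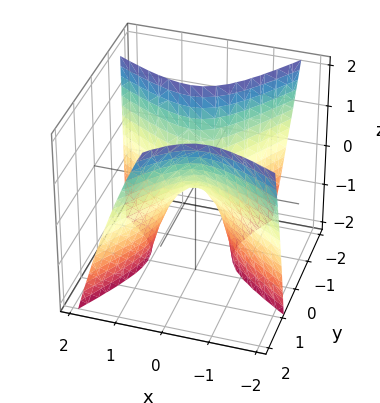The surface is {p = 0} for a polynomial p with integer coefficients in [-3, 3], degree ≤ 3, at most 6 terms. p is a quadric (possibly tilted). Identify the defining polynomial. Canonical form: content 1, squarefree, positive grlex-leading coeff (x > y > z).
2*x^2 + 2*x*y - 2*y^2 + y*z + z

(a) The degree is 2 — a generic line meets the surface in up to 2 points.
(b) Observable constraints: it crosses the y-axis at the gridline y = 0; it crosses the z-axis at the gridline z = 0; it crosses the x-axis at the gridline x = 0.
(c) Fitting integer coefficients to these (and the overall shape) gives p.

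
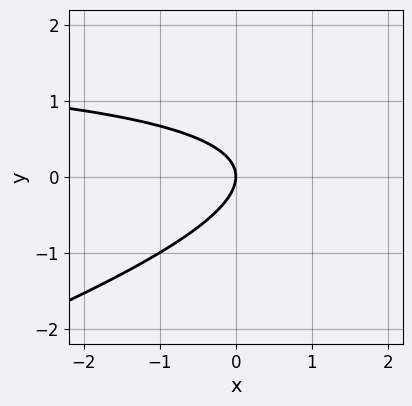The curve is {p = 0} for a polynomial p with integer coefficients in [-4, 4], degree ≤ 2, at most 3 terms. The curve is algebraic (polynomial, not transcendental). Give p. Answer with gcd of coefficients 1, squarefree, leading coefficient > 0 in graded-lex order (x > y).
x*y - 3*y^2 - 2*x

The degree is 2 — no degree-1 curve has this shape.
From the visible intercepts: it crosses the x-axis at the gridline x = 0; one y-axis crossing is at y = 0.
Assembling these constraints gives the stated polynomial.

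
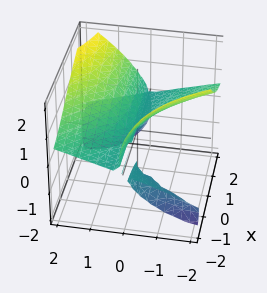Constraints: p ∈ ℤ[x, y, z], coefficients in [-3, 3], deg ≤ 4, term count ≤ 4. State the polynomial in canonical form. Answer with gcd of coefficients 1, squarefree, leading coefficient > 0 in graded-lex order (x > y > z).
3*x*y*z - x*z^2 - 2*z^3 + 2*y^2

First, there are 4 components. Treating them together as one polynomial.
Then, deg p = 3. A generic line meets the surface in up to 3 points.
Next, against the integer gridlines: the visible x-axis segment lies entirely on the surface; one y-axis crossing is at y = 0.
Finally, matching integer coefficients to the picture gives p.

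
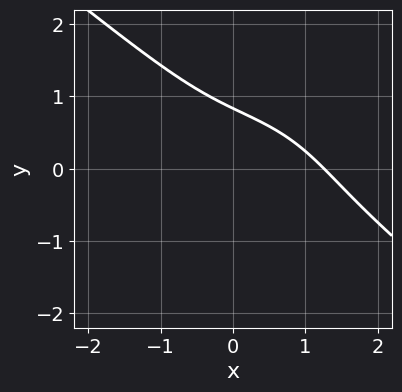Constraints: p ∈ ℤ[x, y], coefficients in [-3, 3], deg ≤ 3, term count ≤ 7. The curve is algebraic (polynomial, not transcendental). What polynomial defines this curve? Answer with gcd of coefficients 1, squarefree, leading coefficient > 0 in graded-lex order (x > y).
First, degree: a generic line meets the curve in up to 3 points, so deg p = 3.
Finally, matching integer coefficients to the picture gives p.

x^3 + 2*y^3 + 3*x*y + y - 2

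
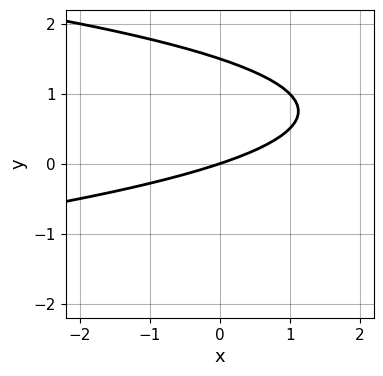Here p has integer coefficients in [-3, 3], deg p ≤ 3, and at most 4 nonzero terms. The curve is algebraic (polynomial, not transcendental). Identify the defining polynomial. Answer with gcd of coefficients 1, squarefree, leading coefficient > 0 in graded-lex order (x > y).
First, deg p = 2.
Then, observable constraints: it crosses the x-axis at the gridline x = 0; it meets the y-axis at y = 0 (among the integer gridlines).
Finally, matching integer coefficients to the picture gives p.

2*y^2 + x - 3*y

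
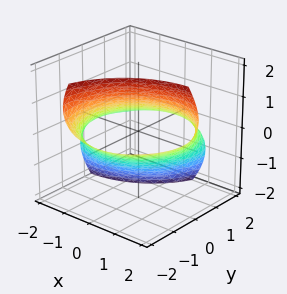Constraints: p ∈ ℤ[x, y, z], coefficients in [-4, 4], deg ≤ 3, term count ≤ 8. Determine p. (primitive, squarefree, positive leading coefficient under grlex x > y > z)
x^2 - 2*x*z + y^2 + 3*y*z + 2*z^2 - 3

(a) deg p = 2.
(b) Putting this together gives p.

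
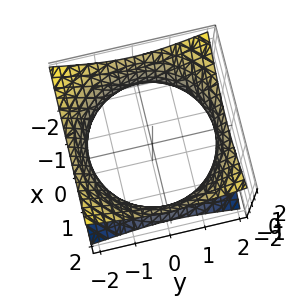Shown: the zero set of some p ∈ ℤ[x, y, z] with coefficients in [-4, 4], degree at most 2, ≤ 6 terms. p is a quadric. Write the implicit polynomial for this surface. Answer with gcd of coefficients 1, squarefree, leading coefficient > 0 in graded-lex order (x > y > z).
(a) Degree: one connected sheet with a waist; a quadric, so deg p = 2.
(b) Symmetries: every cross-section ⟂ z is a circle, so x, y appear only via x² + y²; the z ↦ −z reflection is a symmetry, so z appears only in even powers.
(c) Checking where it meets the axes: a circular section at z = 0 has radius between 1 and 2; the surface avoids every integer z-axis point in the box.
(d) Assembling these constraints gives the stated polynomial.

x^2 + y^2 - 2*z^2 - 3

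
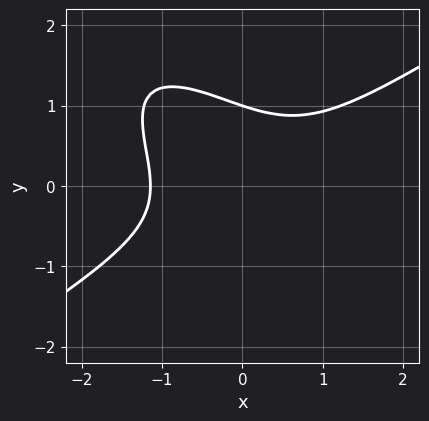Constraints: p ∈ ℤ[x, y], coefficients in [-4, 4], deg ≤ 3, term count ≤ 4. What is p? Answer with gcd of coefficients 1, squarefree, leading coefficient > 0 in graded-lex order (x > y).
The degree is 3 — no degree-2 curve has this shape.
Observable constraints: it meets the y-axis at y = 1 (among the integer gridlines).
Together with the visible shape, these determine p as stated.

2*x^3 - 3*x*y^2 - 3*y^3 + 3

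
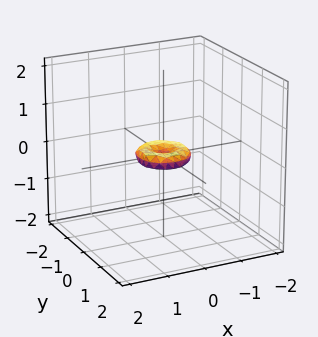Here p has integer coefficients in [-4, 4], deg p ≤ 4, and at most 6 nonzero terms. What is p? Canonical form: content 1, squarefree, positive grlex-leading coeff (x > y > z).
1. The degree is 4 — a generic line meets the surface in up to 4 points.
2. By symmetry, the z-axis is an axis of rotation, so x and y enter only as x² + y².
3. From the visible intercepts: it crosses the y-axis at the gridline y = 0; it meets the z-axis at z = 0 (among the integer gridlines).
4. Matching integer coefficients to the picture gives p.

2*x^4 + 4*x^2*y^2 + 2*y^4 - x^2 - y^2 + 3*z^2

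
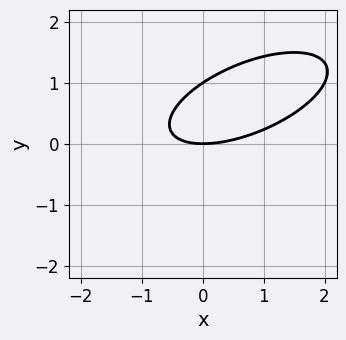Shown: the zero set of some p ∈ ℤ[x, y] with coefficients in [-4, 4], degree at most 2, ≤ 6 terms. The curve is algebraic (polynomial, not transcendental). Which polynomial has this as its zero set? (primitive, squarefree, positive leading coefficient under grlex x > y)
1. Degree: a generic line meets the curve in up to 2 points, so deg p = 2.
2. Reading off the gridlines: the y-axis gridline crossings are at y ∈ {0, 1}; it crosses the x-axis at the gridline x = 0.
3. Assembling these constraints gives the stated polynomial.

x^2 - 2*x*y + 3*y^2 - 3*y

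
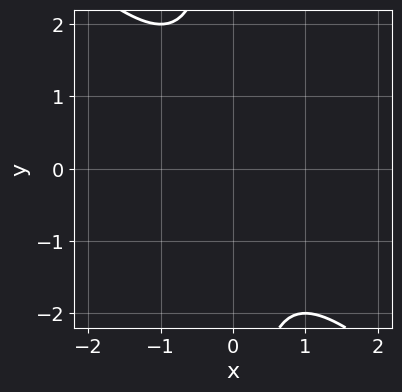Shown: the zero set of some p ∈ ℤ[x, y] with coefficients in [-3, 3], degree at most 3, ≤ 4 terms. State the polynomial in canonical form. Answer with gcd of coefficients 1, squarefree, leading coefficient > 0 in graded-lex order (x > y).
Degree: the shape is more complex than any degree-1 curve, so deg p = 2.
Observable constraints: it misses every integer gridline on the x-axis; it misses every integer gridline on the y-axis.
Fitting integer coefficients to these (and the overall shape) gives p.

x^2 + x*y + 1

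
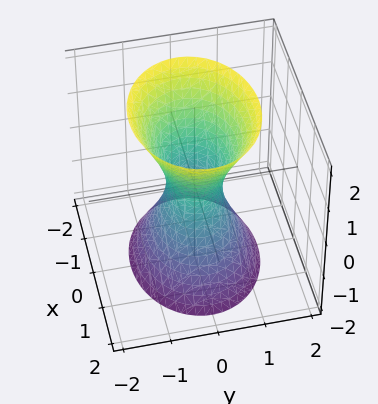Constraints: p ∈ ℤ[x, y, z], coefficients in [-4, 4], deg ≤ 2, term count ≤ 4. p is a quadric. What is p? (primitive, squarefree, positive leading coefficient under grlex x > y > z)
2*x^2 + 3*y^2 - z^2 - 1

First, deg p = 2. An hourglass — one-sheet hyperboloid; a quadric.
Next, symmetries: the x ↦ −x reflection is a symmetry, so x appears only in even powers; the y ↦ −y reflection is a symmetry, so y appears only in even powers; the z ↦ −z reflection is a symmetry, so z appears only in even powers.
Next, observable constraints: the surface avoids every integer z-axis point in the box.
Finally, together with the visible shape, these determine p as stated.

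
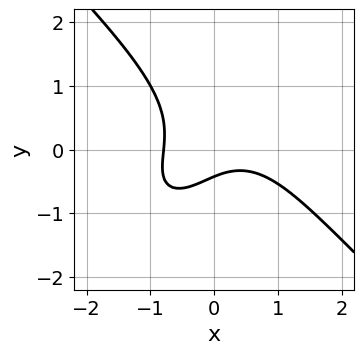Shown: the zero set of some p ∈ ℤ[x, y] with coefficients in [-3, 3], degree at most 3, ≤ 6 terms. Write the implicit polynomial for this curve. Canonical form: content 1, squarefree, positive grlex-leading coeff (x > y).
2*x^3 + 2*y^3 + 3*x*y + 2*y + 1

1. Degree: no degree-2 curve has this shape, so deg p = 3.
2. Matching integer coefficients to the picture gives p.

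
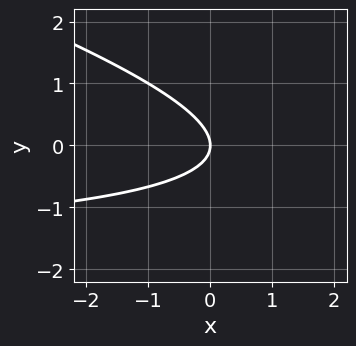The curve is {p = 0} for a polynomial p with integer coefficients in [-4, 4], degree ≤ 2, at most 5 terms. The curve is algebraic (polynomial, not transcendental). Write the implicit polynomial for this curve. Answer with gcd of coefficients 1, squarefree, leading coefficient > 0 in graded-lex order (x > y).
x*y + 3*y^2 + 2*x

First, deg p = 2.
Next, observable constraints: it crosses the x-axis at the gridline x = 0; it meets the y-axis at y = 0 (among the integer gridlines).
Finally, these observations pin down the coefficients.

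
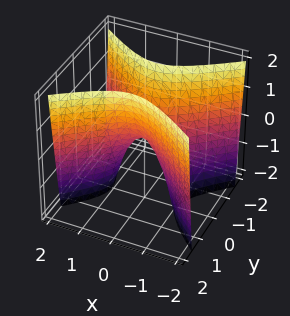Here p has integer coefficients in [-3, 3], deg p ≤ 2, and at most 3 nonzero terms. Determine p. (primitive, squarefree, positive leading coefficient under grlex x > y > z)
First, deg p = 2.
Then, symmetries: the y ↦ −y reflection is a symmetry, so y appears only in even powers; mirror symmetry x ↦ −x ⇒ only even powers of x.
Next, from the visible intercepts: one x-axis crossing is at x = 0; it meets the z-axis at z = 0 (among the integer gridlines).
Finally, solving for integer coefficients yields p as stated.

2*x^2 - 3*y^2 + z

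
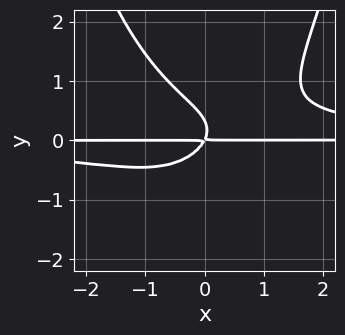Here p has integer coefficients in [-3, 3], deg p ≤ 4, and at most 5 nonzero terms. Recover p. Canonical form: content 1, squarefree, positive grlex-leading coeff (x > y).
2*x^2*y^2 - 3*y^3 - 2*x*y + y^2

(a) Degree: a generic line meets the curve in up to 4 points, so deg p = 4.
(b) Reading off the gridlines: every point of the x-axis in the box is on the curve.
(c) Putting this together gives p.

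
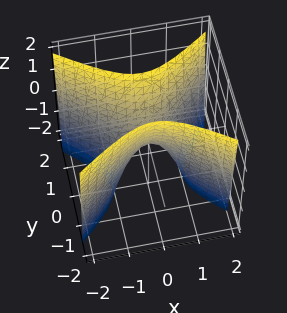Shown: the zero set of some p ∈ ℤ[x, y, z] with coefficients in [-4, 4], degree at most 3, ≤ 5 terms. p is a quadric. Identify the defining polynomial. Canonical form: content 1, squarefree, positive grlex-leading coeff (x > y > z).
(a) The degree is 2 — a saddle surface; a quadric.
(b) Symmetries: mirror symmetry x ↦ −x ⇒ only even powers of x; it's symmetric under y → −y, forcing even powers of y.
(c) From the axis intercepts and sections: one z-axis crossing is at z = 0; it crosses the x-axis at the gridline x = 0.
(d) Fitting integer coefficients to these (and the overall shape) gives p.

2*x^2 - 3*y^2 + z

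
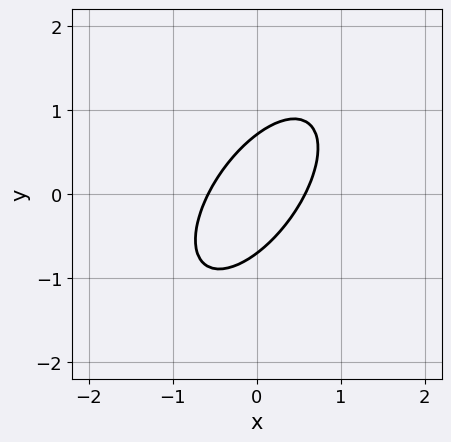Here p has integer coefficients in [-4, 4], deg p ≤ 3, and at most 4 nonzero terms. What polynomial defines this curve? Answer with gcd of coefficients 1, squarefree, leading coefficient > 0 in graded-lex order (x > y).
(a) The degree is 2 — the shape is more complex than any degree-1 curve.
(b) Solving for integer coefficients yields p as stated.

3*x^2 - 3*x*y + 2*y^2 - 1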